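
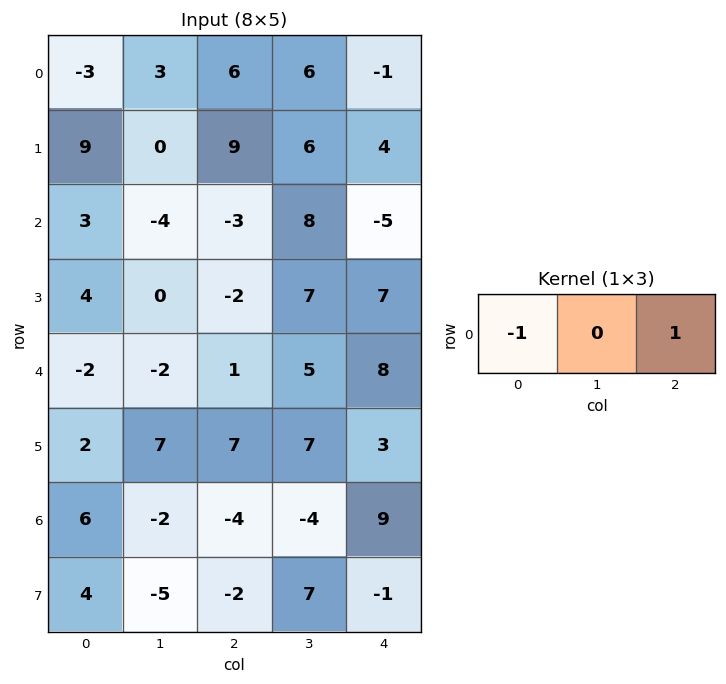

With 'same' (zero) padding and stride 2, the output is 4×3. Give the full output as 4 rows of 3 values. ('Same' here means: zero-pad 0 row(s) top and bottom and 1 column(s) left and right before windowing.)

3 3 -6
-4 12 -8
-2 7 -5
-2 -2 4

Output[0,0]: The receptive field on the zero-padded input at this output position is [0 -3 3]. Elementwise product with the kernel and sum: 0·-1 + 3·1.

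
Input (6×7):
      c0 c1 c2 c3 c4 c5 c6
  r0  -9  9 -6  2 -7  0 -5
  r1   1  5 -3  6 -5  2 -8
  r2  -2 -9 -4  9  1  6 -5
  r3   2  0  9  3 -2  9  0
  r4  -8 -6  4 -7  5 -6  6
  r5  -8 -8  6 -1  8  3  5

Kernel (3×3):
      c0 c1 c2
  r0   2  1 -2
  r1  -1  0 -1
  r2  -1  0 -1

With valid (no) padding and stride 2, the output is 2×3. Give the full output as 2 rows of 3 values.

Output[0,0]: The receptive field on the input at this output position is [-9 9 -6 / 1 5 -3 / -2 -9 -4]. Elementwise product with the kernel and sum: -9·2 + 9·1 + -6·-2 + 1·-1 + -3·-1 + -2·-1 + -4·-1.
Output[0,1]: The receptive field on the input at this output position is [-6 2 -7 / -3 6 -5 / -4 9 1]. Elementwise product with the kernel and sum: -6·2 + 2·1 + -7·-2 + -3·-1 + -5·-1 + -4·-1 + 1·-1.

11 15 13
-12 -17 9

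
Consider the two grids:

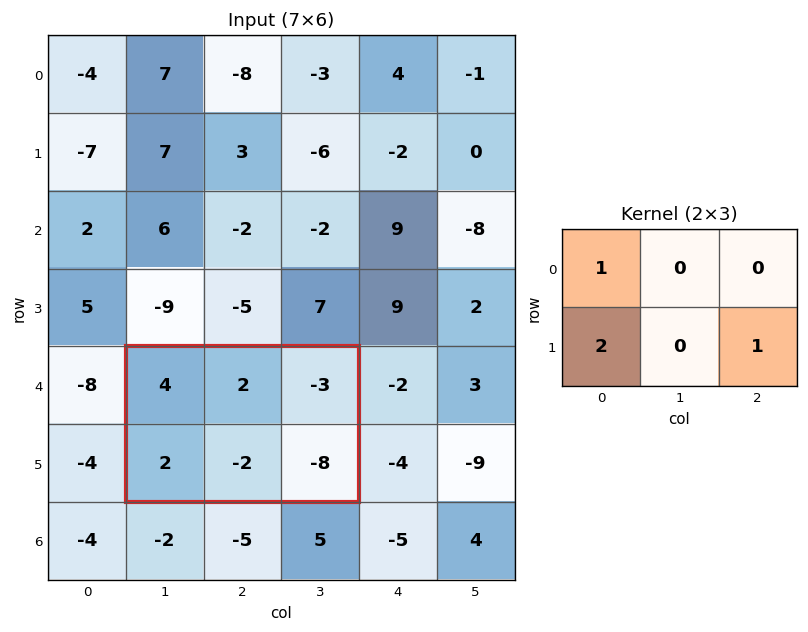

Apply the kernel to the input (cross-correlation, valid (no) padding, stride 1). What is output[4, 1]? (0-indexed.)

0

The receptive field on the input at this output position is [4 2 -3 / 2 -2 -8]. Elementwise product with the kernel and sum: 4·1 + 2·2 + -8·1.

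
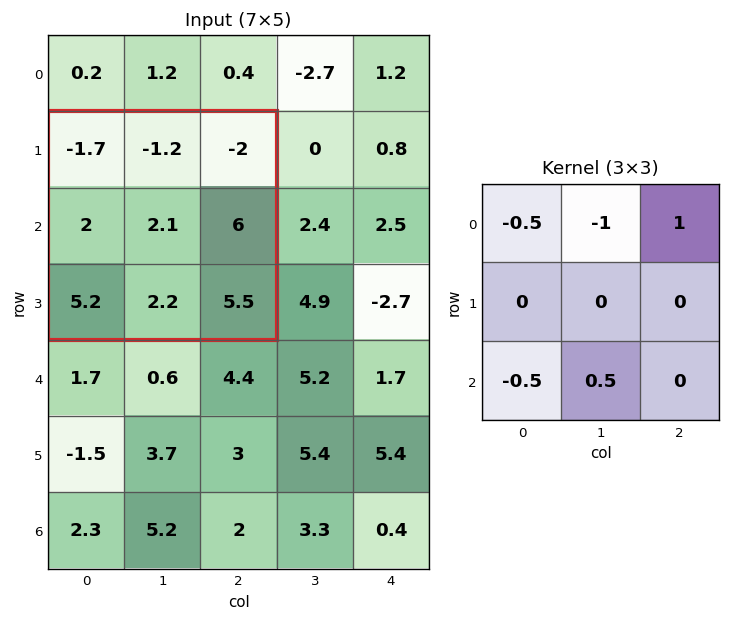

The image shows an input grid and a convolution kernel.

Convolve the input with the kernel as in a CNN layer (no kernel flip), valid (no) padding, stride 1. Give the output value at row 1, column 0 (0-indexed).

The receptive field on the input at this output position is [-1.7 -1.2 -2 / 2 2.1 6 / 5.2 2.2 5.5]. Elementwise product with the kernel and sum: -1.7·-0.5 + -1.2·-1 + -2·1 + 5.2·-0.5 + 2.2·0.5.

-1.45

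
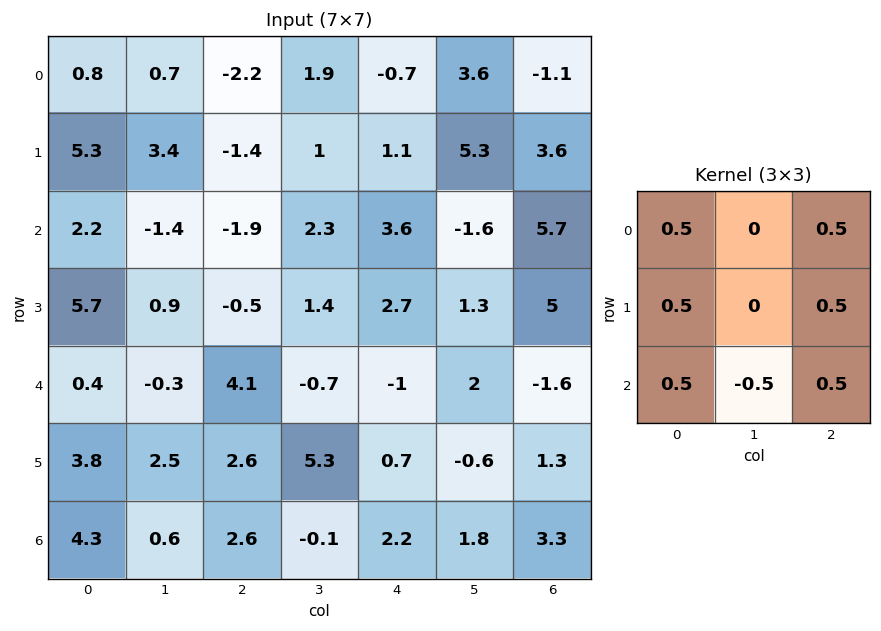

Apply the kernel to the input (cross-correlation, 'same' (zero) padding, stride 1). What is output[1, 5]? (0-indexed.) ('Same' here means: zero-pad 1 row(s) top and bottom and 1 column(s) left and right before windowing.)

The receptive field on the zero-padded input at this output position is [-0.7 3.6 -1.1 / 1.1 5.3 3.6 / 3.6 -1.6 5.7]. Elementwise product with the kernel and sum: -0.7·0.5 + -1.1·0.5 + 1.1·0.5 + 3.6·0.5 + 3.6·0.5 + -1.6·-0.5 + 5.7·0.5.

6.9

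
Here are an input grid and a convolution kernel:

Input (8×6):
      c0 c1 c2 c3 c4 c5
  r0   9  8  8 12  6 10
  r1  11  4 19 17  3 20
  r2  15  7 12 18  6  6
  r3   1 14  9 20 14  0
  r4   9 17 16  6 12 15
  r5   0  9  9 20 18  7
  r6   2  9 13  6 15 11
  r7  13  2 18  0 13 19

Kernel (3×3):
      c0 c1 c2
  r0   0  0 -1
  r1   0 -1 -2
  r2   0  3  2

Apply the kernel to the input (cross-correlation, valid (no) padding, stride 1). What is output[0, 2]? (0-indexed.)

The receptive field on the input at this output position is [8 12 6 / 19 17 3 / 12 18 6]. Elementwise product with the kernel and sum: 6·-1 + 17·-1 + 3·-2 + 18·3 + 6·2.

37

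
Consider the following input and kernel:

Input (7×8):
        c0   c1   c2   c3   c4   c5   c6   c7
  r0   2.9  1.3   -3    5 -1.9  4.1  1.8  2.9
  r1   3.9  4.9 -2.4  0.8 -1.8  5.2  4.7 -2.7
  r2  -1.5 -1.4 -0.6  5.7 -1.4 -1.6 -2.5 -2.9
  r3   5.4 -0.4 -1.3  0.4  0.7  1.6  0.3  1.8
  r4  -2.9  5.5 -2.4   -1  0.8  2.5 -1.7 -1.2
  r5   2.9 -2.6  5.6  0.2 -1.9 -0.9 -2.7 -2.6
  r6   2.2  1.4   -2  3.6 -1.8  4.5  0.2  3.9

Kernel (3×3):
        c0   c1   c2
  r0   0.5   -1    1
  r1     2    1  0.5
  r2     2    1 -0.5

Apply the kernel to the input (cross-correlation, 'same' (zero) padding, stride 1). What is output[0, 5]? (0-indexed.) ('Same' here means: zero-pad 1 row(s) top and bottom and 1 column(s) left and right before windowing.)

0.45

The receptive field on the zero-padded input at this output position is [0 0 0 / -1.9 4.1 1.8 / -1.8 5.2 4.7]. Elementwise product with the kernel and sum: 0·0.5 + 0·-1 + 0·1 + -1.9·2 + 4.1·1 + 1.8·0.5 + -1.8·2 + 5.2·1 + 4.7·-0.5.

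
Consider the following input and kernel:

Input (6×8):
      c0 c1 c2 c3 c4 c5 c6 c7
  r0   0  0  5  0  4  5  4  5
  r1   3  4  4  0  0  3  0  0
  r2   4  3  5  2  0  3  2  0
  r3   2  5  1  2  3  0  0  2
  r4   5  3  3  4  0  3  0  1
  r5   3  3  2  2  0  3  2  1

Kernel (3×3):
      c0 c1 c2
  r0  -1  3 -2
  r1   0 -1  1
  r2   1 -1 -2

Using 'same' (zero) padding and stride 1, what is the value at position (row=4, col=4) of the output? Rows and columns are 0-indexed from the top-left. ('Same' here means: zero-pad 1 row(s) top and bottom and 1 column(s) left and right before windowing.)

6

The receptive field on the zero-padded input at this output position is [2 3 0 / 4 0 3 / 2 0 3]. Elementwise product with the kernel and sum: 2·-1 + 3·3 + 0·-2 + 0·-1 + 3·1 + 2·1 + 0·-1 + 3·-2.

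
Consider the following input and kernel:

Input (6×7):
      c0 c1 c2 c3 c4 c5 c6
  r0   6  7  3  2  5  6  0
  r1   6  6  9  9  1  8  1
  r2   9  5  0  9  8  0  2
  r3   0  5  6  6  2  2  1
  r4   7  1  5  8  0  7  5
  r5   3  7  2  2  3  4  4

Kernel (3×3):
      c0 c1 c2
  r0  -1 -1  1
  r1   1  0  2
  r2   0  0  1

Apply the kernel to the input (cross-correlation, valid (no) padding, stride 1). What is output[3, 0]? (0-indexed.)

20

The receptive field on the input at this output position is [0 5 6 / 7 1 5 / 3 7 2]. Elementwise product with the kernel and sum: 0·-1 + 5·-1 + 6·1 + 7·1 + 5·2 + 2·1.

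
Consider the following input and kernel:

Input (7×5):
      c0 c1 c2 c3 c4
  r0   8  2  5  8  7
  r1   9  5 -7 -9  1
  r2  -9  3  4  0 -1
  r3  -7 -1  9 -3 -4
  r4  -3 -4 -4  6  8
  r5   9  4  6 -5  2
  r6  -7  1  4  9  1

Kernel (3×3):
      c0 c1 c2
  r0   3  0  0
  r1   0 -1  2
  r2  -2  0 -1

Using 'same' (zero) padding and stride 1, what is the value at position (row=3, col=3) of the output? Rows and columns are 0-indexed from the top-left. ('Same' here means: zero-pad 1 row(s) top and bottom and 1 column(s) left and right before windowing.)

The receptive field on the zero-padded input at this output position is [4 0 -1 / 9 -3 -4 / -4 6 8]. Elementwise product with the kernel and sum: 4·3 + -3·-1 + -4·2 + -4·-2 + 8·-1.

7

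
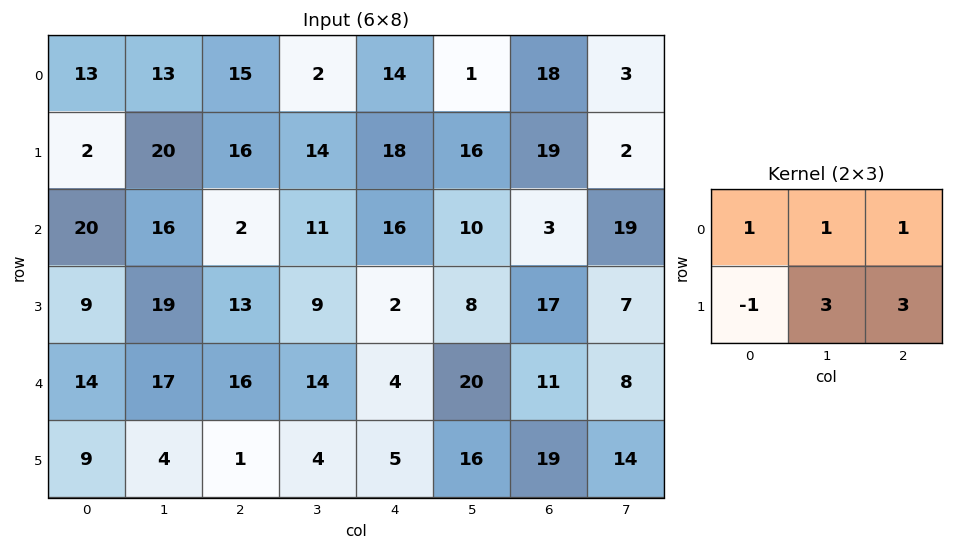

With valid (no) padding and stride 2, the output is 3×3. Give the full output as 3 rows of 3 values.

147 111 120
125 49 102
53 60 135

Output[0,0]: The receptive field on the input at this output position is [13 13 15 / 2 20 16]. Elementwise product with the kernel and sum: 13·1 + 13·1 + 15·1 + 2·-1 + 20·3 + 16·3.
Output[0,1]: The receptive field on the input at this output position is [15 2 14 / 16 14 18]. Elementwise product with the kernel and sum: 15·1 + 2·1 + 14·1 + 16·-1 + 14·3 + 18·3.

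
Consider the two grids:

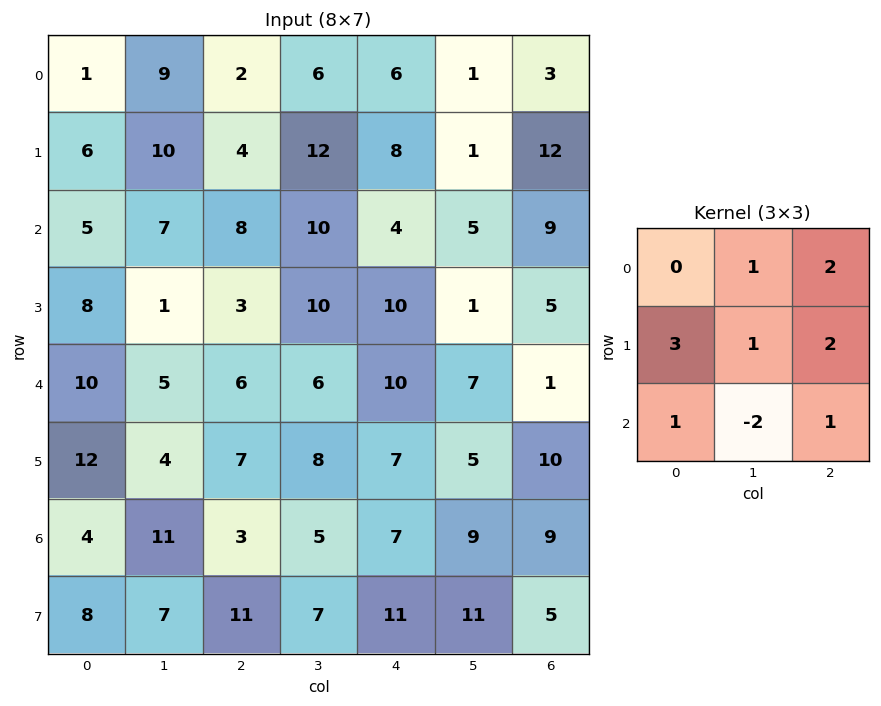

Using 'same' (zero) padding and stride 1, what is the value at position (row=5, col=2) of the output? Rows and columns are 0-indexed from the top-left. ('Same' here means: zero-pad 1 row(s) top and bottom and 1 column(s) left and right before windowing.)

63

The receptive field on the zero-padded input at this output position is [5 6 6 / 4 7 8 / 11 3 5]. Elementwise product with the kernel and sum: 6·1 + 6·2 + 4·3 + 7·1 + 8·2 + 11·1 + 3·-2 + 5·1.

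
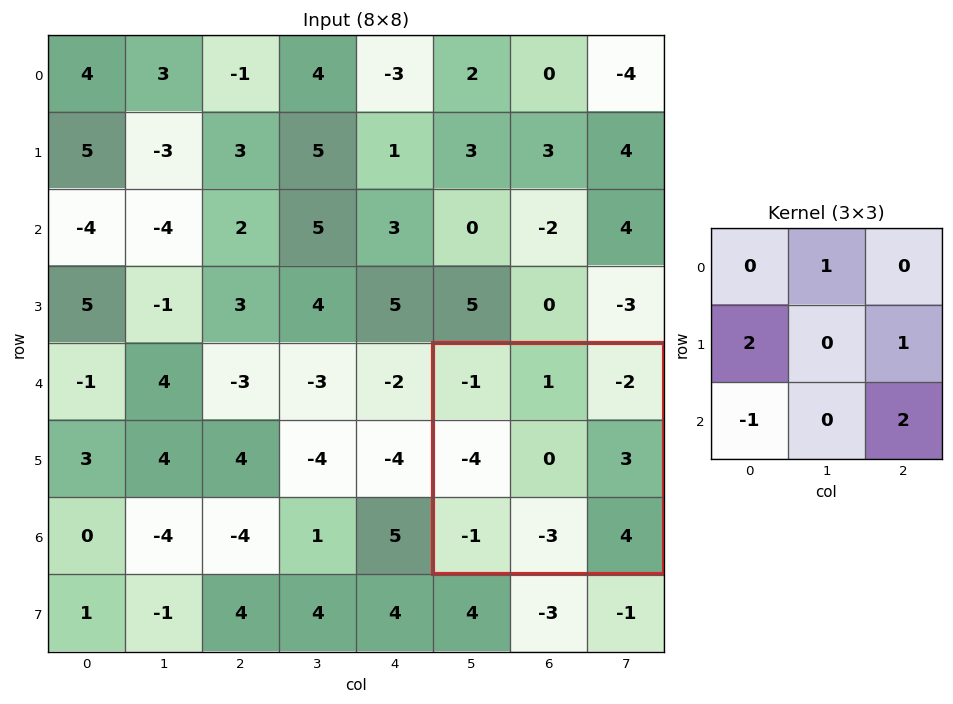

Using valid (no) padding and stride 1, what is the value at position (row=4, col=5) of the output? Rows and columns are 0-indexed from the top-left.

The receptive field on the input at this output position is [-1 1 -2 / -4 0 3 / -1 -3 4]. Elementwise product with the kernel and sum: 1·1 + -4·2 + 3·1 + -1·-1 + 4·2.

5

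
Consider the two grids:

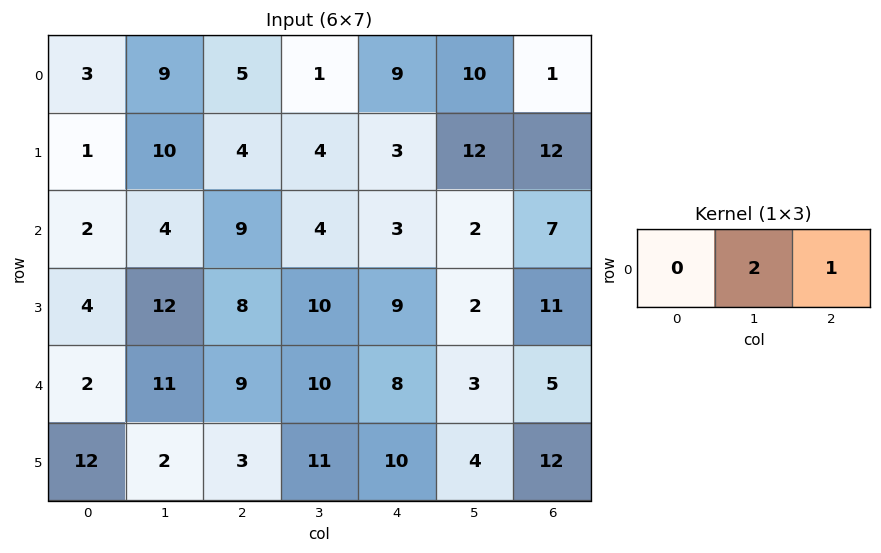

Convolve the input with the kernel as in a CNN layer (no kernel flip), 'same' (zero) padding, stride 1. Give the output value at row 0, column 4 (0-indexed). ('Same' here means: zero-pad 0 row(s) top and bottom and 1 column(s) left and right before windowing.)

28

The receptive field on the zero-padded input at this output position is [1 9 10]. Elementwise product with the kernel and sum: 9·2 + 10·1.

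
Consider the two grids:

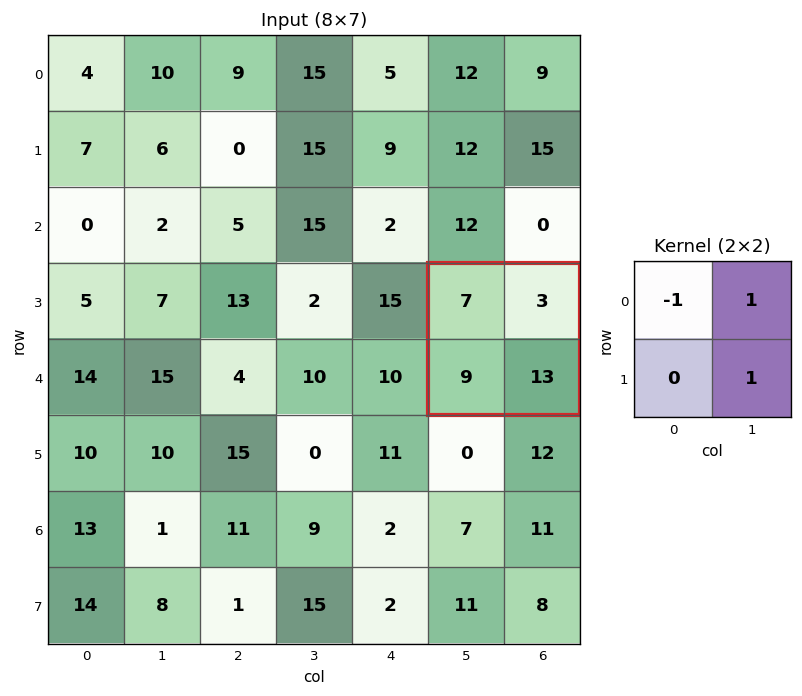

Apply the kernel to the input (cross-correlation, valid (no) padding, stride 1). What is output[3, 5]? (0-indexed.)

9

The receptive field on the input at this output position is [7 3 / 9 13]. Elementwise product with the kernel and sum: 7·-1 + 3·1 + 13·1.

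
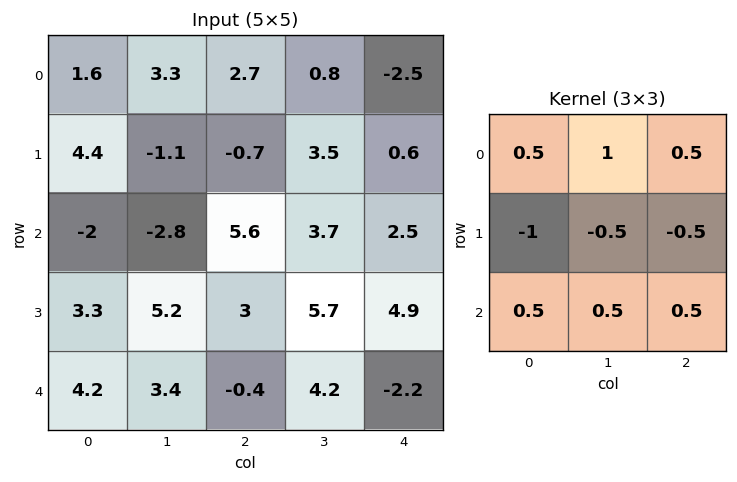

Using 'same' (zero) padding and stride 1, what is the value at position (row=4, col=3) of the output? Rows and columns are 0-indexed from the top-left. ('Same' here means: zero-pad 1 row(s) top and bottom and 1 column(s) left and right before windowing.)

9.05

The receptive field on the zero-padded input at this output position is [3 5.7 4.9 / -0.4 4.2 -2.2 / 0 0 0]. Elementwise product with the kernel and sum: 3·0.5 + 5.7·1 + 4.9·0.5 + -0.4·-1 + 4.2·-0.5 + -2.2·-0.5 + 0·0.5 + 0·0.5 + 0·0.5.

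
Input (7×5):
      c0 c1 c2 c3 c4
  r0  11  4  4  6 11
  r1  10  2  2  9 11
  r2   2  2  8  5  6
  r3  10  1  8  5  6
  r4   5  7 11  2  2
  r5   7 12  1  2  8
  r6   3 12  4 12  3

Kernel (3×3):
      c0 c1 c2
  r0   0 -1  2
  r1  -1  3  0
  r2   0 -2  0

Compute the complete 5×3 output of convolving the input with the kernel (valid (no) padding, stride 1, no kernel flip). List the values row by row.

Output[0,0]: The receptive field on the input at this output position is [11 4 4 / 10 2 2 / 2 2 8]. Elementwise product with the kernel and sum: 4·-1 + 4·2 + 10·-1 + 2·3 + 2·-2.

-4 -4 31
4 22 10
-7 3 10
7 26 -2
20 -24 -17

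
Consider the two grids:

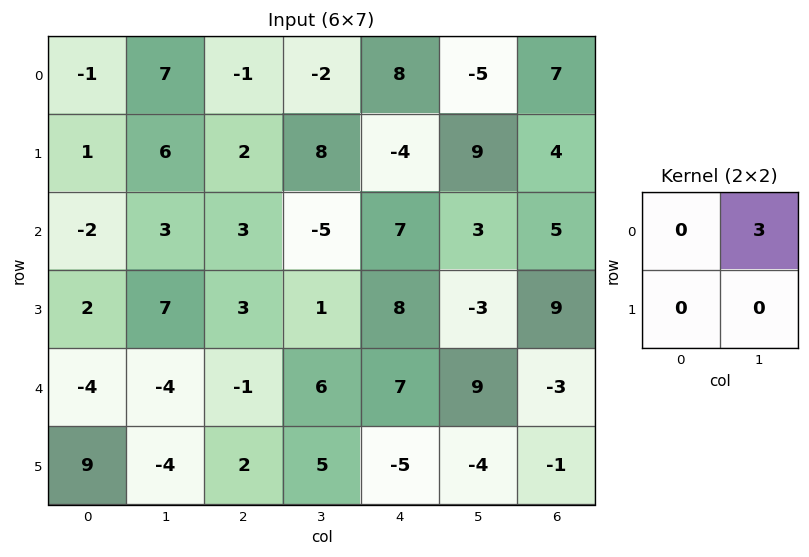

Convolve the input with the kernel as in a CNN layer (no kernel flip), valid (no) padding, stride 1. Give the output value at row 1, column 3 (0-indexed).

The receptive field on the input at this output position is [8 -4 / -5 7]. Elementwise product with the kernel and sum: -4·3.

-12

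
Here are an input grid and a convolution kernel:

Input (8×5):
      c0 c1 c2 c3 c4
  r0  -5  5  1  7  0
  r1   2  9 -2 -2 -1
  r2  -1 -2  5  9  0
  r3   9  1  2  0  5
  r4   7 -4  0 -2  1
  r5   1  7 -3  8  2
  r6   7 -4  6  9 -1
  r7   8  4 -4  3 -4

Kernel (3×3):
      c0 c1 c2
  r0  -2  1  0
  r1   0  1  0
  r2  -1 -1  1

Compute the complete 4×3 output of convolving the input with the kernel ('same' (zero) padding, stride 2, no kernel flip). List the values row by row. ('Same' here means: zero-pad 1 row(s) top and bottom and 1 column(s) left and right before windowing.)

Output[0,0]: The receptive field on the zero-padded input at this output position is [0 0 0 / 0 -5 5 / 0 2 9]. Elementwise product with the kernel and sum: 0·-2 + 0·1 + -5·1 + 0·-1 + 2·-1 + 9·1.

2 -8 3
-7 -18 -2
22 4 -4
4 -8 -14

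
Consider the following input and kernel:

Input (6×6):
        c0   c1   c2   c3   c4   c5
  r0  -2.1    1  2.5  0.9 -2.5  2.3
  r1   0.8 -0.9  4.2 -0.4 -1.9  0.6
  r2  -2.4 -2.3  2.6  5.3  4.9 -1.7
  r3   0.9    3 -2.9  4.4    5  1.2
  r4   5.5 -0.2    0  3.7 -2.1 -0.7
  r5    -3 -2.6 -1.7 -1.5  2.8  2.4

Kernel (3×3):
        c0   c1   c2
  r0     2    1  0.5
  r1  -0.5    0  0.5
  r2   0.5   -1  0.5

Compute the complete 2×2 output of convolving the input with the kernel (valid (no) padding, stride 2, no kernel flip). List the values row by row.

2.15 0.05
-4.75 12.15

Output[0,0]: The receptive field on the input at this output position is [-2.1 1 2.5 / 0.8 -0.9 4.2 / -2.4 -2.3 2.6]. Elementwise product with the kernel and sum: -2.1·2 + 1·1 + 2.5·0.5 + 0.8·-0.5 + 4.2·0.5 + -2.4·0.5 + -2.3·-1 + 2.6·0.5.
Output[0,1]: The receptive field on the input at this output position is [2.5 0.9 -2.5 / 4.2 -0.4 -1.9 / 2.6 5.3 4.9]. Elementwise product with the kernel and sum: 2.5·2 + 0.9·1 + -2.5·0.5 + 4.2·-0.5 + -1.9·0.5 + 2.6·0.5 + 5.3·-1 + 4.9·0.5.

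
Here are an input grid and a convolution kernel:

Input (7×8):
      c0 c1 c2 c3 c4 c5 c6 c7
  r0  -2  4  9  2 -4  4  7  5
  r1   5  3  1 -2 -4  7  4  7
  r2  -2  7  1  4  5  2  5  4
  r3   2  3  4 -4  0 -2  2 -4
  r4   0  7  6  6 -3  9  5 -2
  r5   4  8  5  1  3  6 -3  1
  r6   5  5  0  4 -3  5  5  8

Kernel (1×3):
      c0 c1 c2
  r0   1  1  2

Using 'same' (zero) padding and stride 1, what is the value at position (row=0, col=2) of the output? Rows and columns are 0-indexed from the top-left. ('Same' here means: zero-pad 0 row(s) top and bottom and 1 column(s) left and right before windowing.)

17

The receptive field on the zero-padded input at this output position is [4 9 2]. Elementwise product with the kernel and sum: 4·1 + 9·1 + 2·2.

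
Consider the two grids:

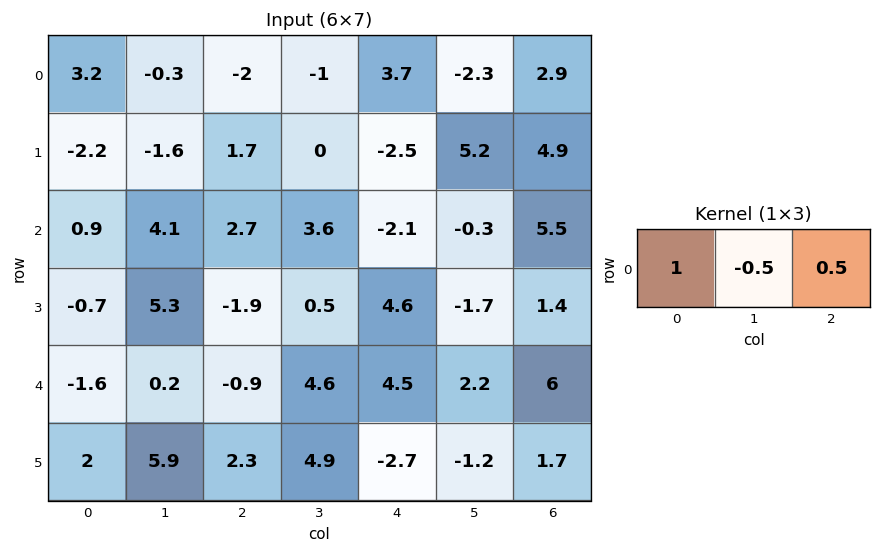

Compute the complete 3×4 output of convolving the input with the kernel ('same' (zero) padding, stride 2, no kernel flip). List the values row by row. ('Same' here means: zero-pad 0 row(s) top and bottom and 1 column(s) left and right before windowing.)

-1.75 0.2 -4 -3.75
1.6 4.55 4.5 -3.05
0.9 2.95 3.45 -0.8

Output[0,0]: The receptive field on the zero-padded input at this output position is [0 3.2 -0.3]. Elementwise product with the kernel and sum: 0·1 + 3.2·-0.5 + -0.3·0.5.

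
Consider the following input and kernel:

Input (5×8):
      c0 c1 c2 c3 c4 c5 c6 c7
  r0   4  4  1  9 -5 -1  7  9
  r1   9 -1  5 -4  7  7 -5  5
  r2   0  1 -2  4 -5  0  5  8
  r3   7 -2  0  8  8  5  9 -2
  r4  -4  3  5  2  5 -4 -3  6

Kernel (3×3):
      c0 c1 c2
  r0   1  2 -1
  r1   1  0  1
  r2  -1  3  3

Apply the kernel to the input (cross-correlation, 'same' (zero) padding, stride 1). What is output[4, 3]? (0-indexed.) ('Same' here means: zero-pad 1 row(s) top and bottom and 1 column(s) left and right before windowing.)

18

The receptive field on the zero-padded input at this output position is [0 8 8 / 5 2 5 / 0 0 0]. Elementwise product with the kernel and sum: 0·1 + 8·2 + 8·-1 + 5·1 + 5·1 + 0·-1 + 0·3 + 0·3.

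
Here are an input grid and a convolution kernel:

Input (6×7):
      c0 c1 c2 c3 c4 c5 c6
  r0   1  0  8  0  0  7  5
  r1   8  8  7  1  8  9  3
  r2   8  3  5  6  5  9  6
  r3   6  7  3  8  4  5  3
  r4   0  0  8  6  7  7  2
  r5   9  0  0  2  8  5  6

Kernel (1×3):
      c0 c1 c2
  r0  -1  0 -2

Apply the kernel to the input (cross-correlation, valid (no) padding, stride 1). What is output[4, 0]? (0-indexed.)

The receptive field on the input at this output position is [0 0 8]. Elementwise product with the kernel and sum: 0·-1 + 8·-2.

-16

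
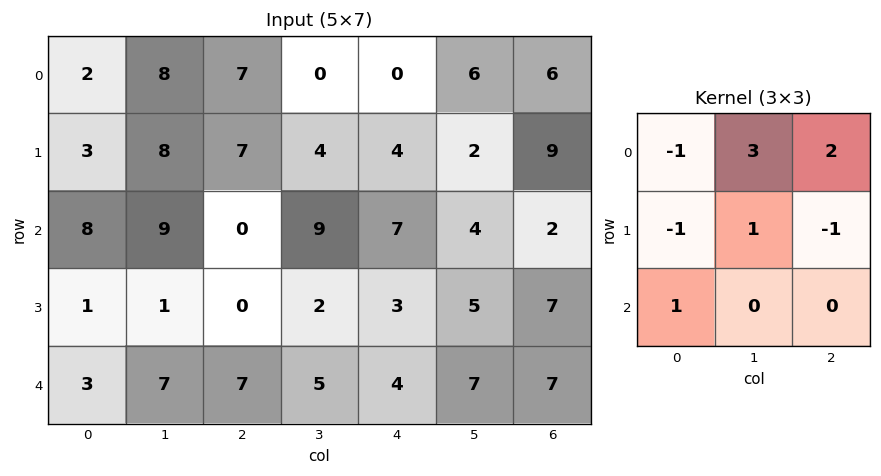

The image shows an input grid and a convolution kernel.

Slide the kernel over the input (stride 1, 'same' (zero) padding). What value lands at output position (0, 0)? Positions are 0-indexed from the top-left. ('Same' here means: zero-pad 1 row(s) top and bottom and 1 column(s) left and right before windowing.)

-6

The receptive field on the zero-padded input at this output position is [0 0 0 / 0 2 8 / 0 3 8]. Elementwise product with the kernel and sum: 0·-1 + 0·3 + 0·2 + 0·-1 + 2·1 + 8·-1 + 0·1.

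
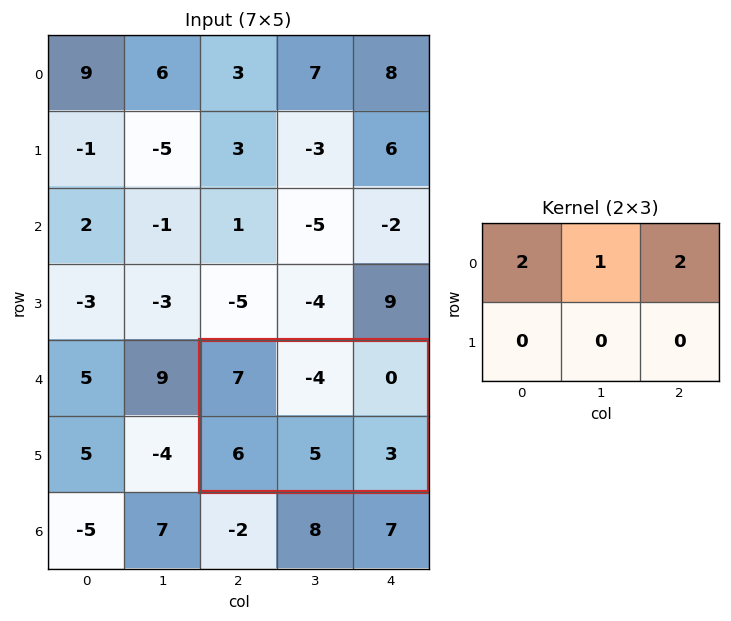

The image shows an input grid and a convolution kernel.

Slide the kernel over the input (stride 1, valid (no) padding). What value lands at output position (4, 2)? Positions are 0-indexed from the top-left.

10

The receptive field on the input at this output position is [7 -4 0 / 6 5 3]. Elementwise product with the kernel and sum: 7·2 + -4·1 + 0·2.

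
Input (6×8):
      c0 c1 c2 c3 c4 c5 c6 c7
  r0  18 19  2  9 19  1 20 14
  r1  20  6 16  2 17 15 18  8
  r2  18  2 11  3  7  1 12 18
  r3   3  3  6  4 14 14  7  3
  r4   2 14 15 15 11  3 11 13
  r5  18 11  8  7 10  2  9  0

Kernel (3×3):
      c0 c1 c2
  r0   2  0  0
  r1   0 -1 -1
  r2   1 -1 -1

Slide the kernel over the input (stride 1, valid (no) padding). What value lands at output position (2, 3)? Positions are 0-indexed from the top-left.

The receptive field on the input at this output position is [3 7 1 / 4 14 14 / 15 11 3]. Elementwise product with the kernel and sum: 3·2 + 14·-1 + 14·-1 + 15·1 + 11·-1 + 3·-1.

-21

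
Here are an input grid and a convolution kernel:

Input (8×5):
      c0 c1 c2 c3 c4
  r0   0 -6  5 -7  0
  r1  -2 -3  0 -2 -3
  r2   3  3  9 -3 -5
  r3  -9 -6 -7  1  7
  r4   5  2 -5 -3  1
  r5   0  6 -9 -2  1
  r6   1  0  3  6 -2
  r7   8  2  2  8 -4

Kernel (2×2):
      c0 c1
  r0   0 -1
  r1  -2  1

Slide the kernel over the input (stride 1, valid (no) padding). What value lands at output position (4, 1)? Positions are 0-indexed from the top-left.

-16

The receptive field on the input at this output position is [2 -5 / 6 -9]. Elementwise product with the kernel and sum: -5·-1 + 6·-2 + -9·1.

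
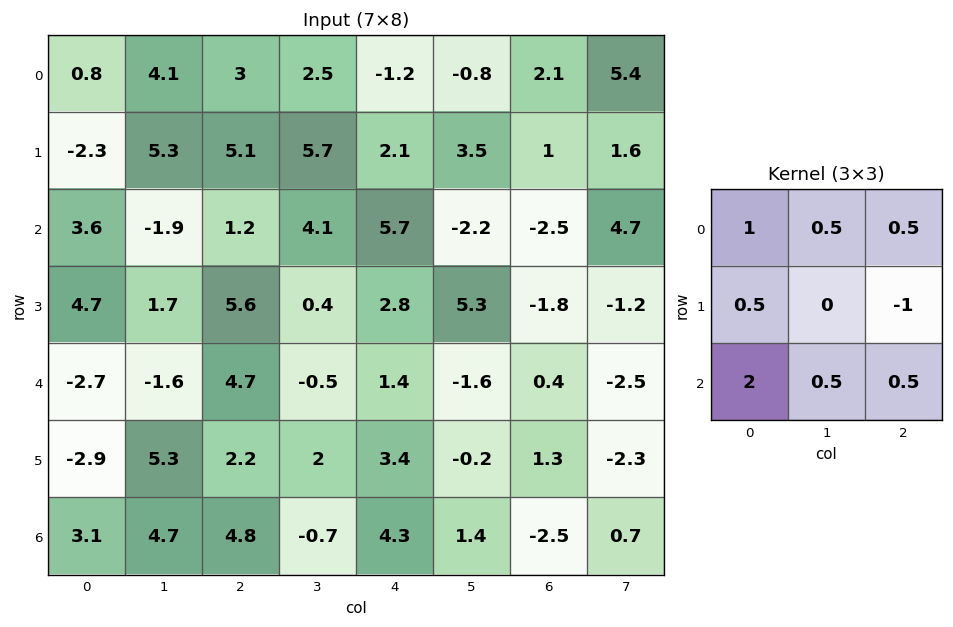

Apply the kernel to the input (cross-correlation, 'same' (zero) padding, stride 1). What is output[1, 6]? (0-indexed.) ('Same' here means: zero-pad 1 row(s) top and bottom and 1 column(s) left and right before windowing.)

-0.2

The receptive field on the zero-padded input at this output position is [-0.8 2.1 5.4 / 3.5 1 1.6 / -2.2 -2.5 4.7]. Elementwise product with the kernel and sum: -0.8·1 + 2.1·0.5 + 5.4·0.5 + 3.5·0.5 + 1.6·-1 + -2.2·2 + -2.5·0.5 + 4.7·0.5.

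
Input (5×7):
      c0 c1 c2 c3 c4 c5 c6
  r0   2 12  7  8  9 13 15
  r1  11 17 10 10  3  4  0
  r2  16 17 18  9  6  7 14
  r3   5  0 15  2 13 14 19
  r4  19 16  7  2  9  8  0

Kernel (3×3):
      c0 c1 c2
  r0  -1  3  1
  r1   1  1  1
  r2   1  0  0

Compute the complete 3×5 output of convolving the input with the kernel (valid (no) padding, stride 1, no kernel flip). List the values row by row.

Output[0,0]: The receptive field on the input at this output position is [2 12 7 / 11 17 10 / 16 17 18]. Elementwise product with the kernel and sum: 2·-1 + 12·3 + 7·1 + 11·1 + 17·1 + 10·1 + 16·1.

95 71 67 58 58
106 67 71 27 49
92 79 52 47 84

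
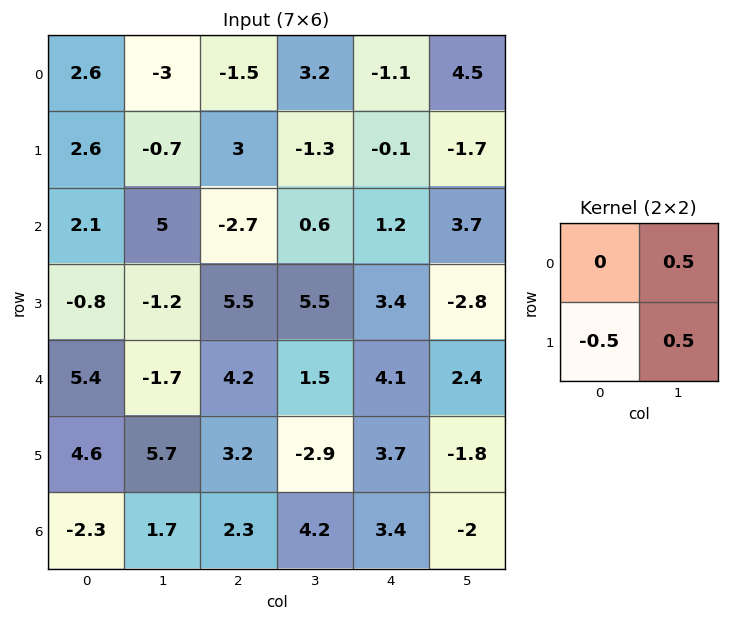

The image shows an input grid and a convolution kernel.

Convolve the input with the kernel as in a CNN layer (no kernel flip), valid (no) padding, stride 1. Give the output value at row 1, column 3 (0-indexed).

0.25

The receptive field on the input at this output position is [-1.3 -0.1 / 0.6 1.2]. Elementwise product with the kernel and sum: -0.1·0.5 + 0.6·-0.5 + 1.2·0.5.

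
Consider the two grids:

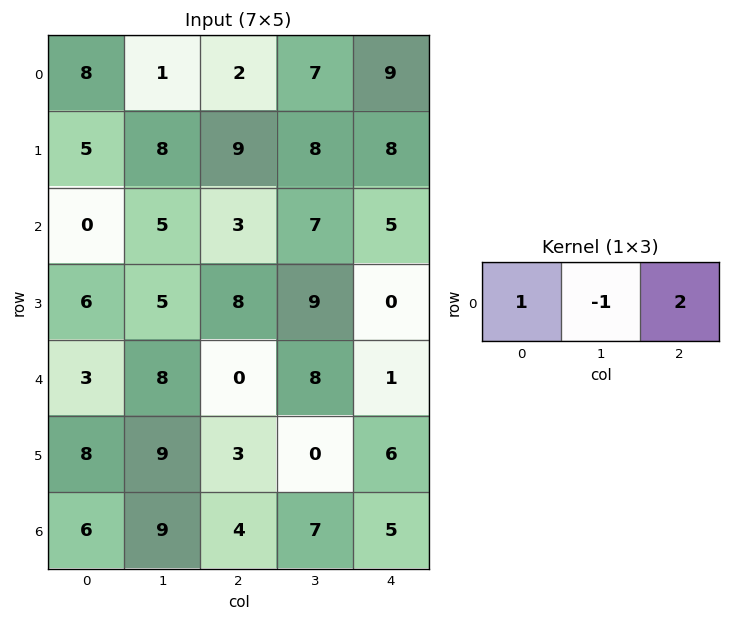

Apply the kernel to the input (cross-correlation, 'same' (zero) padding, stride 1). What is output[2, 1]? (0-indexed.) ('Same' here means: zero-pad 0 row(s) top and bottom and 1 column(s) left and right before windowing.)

The receptive field on the zero-padded input at this output position is [0 5 3]. Elementwise product with the kernel and sum: 0·1 + 5·-1 + 3·2.

1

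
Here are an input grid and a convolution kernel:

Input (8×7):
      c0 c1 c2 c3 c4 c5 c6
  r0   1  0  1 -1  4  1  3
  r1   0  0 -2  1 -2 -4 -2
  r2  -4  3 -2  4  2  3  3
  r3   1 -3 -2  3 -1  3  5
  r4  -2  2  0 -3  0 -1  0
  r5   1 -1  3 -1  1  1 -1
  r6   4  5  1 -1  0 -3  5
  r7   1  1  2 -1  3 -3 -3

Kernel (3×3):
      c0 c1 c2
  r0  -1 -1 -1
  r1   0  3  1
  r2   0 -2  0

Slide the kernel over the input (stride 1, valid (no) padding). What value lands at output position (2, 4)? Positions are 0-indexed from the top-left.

8

The receptive field on the input at this output position is [2 3 3 / -1 3 5 / 0 -1 0]. Elementwise product with the kernel and sum: 2·-1 + 3·-1 + 3·-1 + 3·3 + 5·1 + -1·-2.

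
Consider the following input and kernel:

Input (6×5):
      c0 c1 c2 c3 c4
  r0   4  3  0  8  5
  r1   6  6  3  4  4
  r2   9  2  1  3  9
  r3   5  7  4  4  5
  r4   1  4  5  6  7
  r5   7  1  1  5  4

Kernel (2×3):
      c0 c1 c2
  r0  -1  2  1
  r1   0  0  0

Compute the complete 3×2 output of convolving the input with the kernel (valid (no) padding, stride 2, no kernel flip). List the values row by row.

2 21
-4 14
12 14

Output[0,0]: The receptive field on the input at this output position is [4 3 0 / 6 6 3]. Elementwise product with the kernel and sum: 4·-1 + 3·2 + 0·1.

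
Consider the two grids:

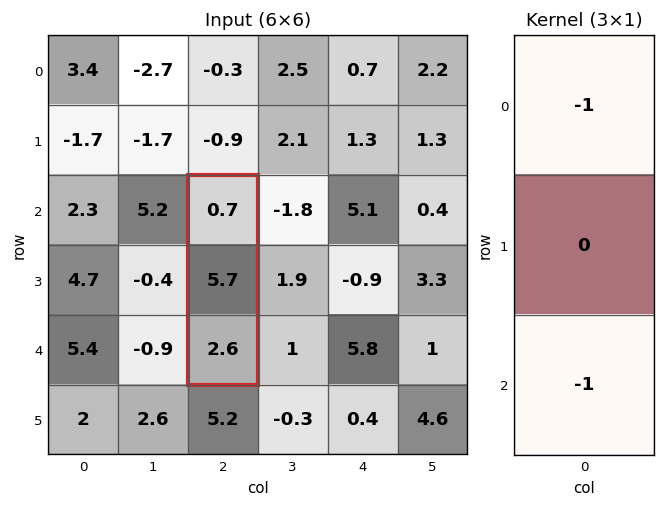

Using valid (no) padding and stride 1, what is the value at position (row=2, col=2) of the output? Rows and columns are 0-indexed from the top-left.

The receptive field on the input at this output position is [0.7 / 5.7 / 2.6]. Elementwise product with the kernel and sum: 0.7·-1 + 2.6·-1.

-3.3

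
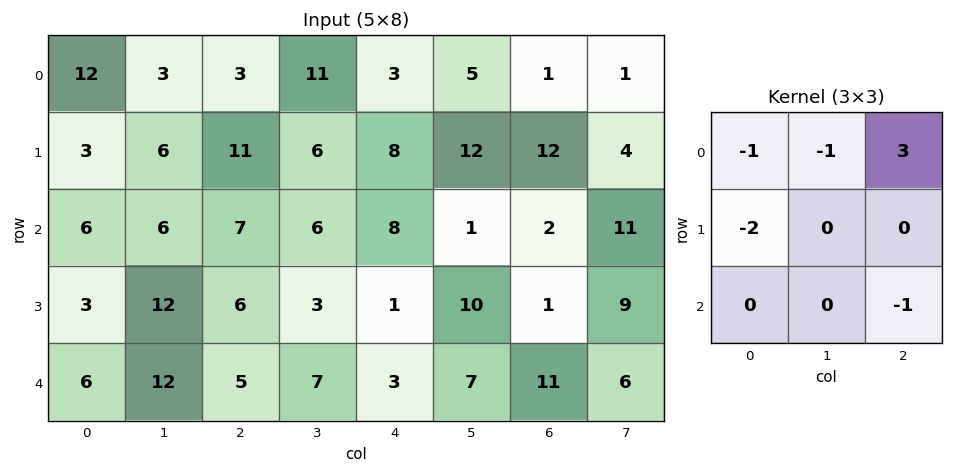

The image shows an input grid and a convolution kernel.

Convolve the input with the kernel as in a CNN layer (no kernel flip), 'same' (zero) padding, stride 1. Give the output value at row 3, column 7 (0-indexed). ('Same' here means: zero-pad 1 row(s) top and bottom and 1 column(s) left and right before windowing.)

-15

The receptive field on the zero-padded input at this output position is [2 11 0 / 1 9 0 / 11 6 0]. Elementwise product with the kernel and sum: 2·-1 + 11·-1 + 0·3 + 1·-2 + 0·-1.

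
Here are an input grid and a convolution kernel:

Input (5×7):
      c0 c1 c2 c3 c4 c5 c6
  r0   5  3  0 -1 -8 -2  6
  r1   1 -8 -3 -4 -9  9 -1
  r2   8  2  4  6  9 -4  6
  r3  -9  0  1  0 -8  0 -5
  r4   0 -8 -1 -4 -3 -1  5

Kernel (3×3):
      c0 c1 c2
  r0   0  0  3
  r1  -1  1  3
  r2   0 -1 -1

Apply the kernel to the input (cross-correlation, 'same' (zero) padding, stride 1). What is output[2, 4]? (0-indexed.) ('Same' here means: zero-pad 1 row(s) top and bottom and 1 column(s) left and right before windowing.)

26

The receptive field on the zero-padded input at this output position is [-4 -9 9 / 6 9 -4 / 0 -8 0]. Elementwise product with the kernel and sum: 9·3 + 6·-1 + 9·1 + -4·3 + -8·-1 + 0·-1.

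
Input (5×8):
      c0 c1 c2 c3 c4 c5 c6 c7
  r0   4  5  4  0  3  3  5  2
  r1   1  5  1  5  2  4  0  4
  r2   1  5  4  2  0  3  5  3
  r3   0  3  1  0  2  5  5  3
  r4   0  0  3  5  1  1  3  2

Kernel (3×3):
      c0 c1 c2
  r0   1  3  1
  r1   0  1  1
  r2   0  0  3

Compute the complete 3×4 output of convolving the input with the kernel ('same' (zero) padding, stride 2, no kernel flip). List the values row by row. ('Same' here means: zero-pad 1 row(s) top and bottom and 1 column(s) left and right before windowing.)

Output[0,0]: The receptive field on the zero-padded input at this output position is [0 0 0 / 0 4 5 / 0 1 5]. Elementwise product with the kernel and sum: 0·1 + 0·3 + 0·1 + 4·1 + 5·1 + 5·3.

24 19 18 19
23 19 33 25
3 14 13 28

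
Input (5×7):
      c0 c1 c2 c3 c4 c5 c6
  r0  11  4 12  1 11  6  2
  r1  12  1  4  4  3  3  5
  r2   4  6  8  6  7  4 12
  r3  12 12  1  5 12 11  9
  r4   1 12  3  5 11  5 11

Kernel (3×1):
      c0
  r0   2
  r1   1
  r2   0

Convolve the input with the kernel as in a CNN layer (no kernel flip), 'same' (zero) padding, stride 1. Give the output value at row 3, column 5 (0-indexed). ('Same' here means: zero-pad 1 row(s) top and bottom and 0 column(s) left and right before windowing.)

The receptive field on the zero-padded input at this output position is [4 / 11 / 5]. Elementwise product with the kernel and sum: 4·2 + 11·1.

19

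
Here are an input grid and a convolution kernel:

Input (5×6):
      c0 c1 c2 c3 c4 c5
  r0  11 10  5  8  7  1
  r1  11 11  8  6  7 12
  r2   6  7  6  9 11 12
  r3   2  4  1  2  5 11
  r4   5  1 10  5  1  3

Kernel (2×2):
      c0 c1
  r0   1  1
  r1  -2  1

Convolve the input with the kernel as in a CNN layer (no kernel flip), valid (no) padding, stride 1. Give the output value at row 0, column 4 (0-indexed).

The receptive field on the input at this output position is [7 1 / 7 12]. Elementwise product with the kernel and sum: 7·1 + 1·1 + 7·-2 + 12·1.

6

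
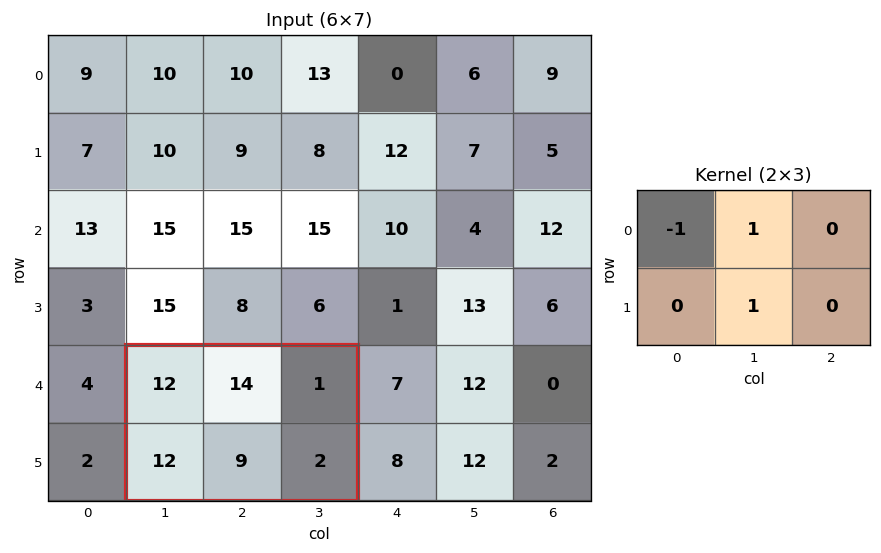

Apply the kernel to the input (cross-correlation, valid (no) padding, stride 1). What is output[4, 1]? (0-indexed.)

The receptive field on the input at this output position is [12 14 1 / 12 9 2]. Elementwise product with the kernel and sum: 12·-1 + 14·1 + 9·1.

11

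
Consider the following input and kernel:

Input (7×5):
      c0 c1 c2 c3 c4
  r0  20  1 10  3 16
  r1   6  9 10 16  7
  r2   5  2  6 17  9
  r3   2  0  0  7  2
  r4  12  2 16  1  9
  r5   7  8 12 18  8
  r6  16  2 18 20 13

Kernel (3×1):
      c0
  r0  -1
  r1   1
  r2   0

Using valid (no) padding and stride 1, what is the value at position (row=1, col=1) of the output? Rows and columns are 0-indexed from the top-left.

-7

The receptive field on the input at this output position is [9 / 2 / 0]. Elementwise product with the kernel and sum: 9·-1 + 2·1.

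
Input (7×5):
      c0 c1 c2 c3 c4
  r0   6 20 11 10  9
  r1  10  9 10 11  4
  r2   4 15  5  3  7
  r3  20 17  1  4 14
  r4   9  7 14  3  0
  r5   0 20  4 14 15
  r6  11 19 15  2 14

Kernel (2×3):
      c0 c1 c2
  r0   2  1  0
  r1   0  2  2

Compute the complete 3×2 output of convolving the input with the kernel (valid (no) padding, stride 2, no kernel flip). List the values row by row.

70 62
59 49
73 89

Output[0,0]: The receptive field on the input at this output position is [6 20 11 / 10 9 10]. Elementwise product with the kernel and sum: 6·2 + 20·1 + 9·2 + 10·2.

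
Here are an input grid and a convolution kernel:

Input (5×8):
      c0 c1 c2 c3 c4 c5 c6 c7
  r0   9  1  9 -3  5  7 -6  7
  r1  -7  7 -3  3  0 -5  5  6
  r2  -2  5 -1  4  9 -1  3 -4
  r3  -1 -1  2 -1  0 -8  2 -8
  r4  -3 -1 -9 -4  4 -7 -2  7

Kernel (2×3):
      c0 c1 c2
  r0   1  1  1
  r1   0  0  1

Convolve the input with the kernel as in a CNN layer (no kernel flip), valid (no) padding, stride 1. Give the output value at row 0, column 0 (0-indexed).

The receptive field on the input at this output position is [9 1 9 / -7 7 -3]. Elementwise product with the kernel and sum: 9·1 + 1·1 + 9·1 + -3·1.

16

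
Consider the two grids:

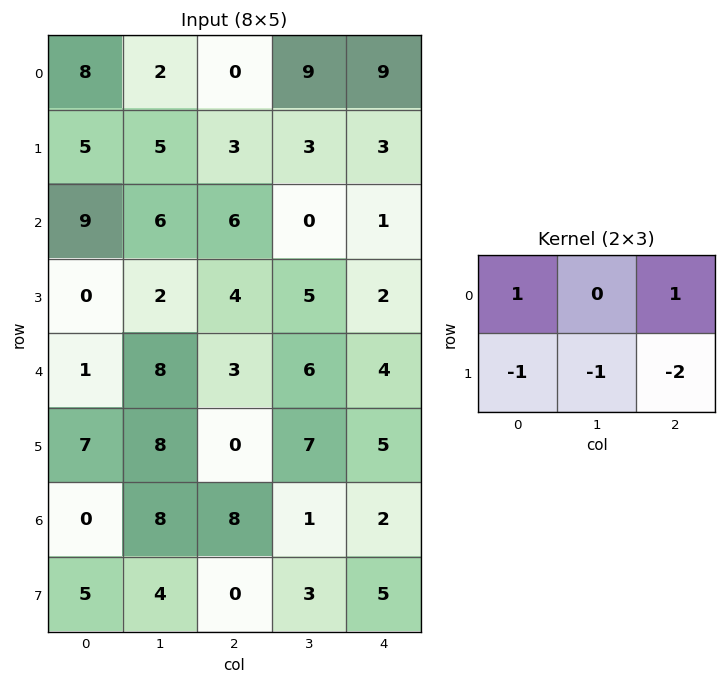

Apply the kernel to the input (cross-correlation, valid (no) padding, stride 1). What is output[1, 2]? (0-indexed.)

-2

The receptive field on the input at this output position is [3 3 3 / 6 0 1]. Elementwise product with the kernel and sum: 3·1 + 3·1 + 6·-1 + 0·-1 + 1·-2.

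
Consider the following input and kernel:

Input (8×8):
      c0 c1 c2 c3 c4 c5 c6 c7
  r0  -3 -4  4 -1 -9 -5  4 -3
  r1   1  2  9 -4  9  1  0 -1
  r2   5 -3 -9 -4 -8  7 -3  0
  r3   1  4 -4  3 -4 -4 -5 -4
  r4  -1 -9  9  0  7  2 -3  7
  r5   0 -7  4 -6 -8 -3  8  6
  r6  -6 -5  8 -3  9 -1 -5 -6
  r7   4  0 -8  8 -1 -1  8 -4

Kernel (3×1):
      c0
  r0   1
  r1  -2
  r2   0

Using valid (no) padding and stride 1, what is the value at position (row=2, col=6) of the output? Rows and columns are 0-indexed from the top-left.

The receptive field on the input at this output position is [-3 / -5 / -3]. Elementwise product with the kernel and sum: -3·1 + -5·-2.

7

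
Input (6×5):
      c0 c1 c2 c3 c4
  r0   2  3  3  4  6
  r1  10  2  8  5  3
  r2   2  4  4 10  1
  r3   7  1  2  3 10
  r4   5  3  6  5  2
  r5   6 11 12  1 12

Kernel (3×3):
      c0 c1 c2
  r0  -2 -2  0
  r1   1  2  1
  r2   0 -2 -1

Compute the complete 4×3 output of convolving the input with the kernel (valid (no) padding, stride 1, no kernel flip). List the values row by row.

0 -7 -14
-14 -5 -17
-13 -25 -22
-33 -11 -6

Output[0,0]: The receptive field on the input at this output position is [2 3 3 / 10 2 8 / 2 4 4]. Elementwise product with the kernel and sum: 2·-2 + 3·-2 + 10·1 + 2·2 + 8·1 + 4·-2 + 4·-1.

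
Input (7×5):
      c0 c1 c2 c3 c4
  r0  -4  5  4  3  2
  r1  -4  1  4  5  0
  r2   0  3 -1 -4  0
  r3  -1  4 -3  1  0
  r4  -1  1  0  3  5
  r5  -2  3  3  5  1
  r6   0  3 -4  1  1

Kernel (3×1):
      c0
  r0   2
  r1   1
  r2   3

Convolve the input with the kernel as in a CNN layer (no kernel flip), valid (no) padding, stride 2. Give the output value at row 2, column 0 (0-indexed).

-4

The receptive field on the input at this output position is [-1 / -2 / 0]. Elementwise product with the kernel and sum: -1·2 + -2·1 + 0·3.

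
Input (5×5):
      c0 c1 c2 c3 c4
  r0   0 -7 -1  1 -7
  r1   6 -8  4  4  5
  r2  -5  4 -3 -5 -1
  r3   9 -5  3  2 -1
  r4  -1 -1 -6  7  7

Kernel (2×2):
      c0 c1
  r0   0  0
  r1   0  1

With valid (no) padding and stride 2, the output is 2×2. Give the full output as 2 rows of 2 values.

Output[0,0]: The receptive field on the input at this output position is [0 -7 / 6 -8]. Elementwise product with the kernel and sum: -8·1.
Output[0,1]: The receptive field on the input at this output position is [-1 1 / 4 4]. Elementwise product with the kernel and sum: 4·1.

-8 4
-5 2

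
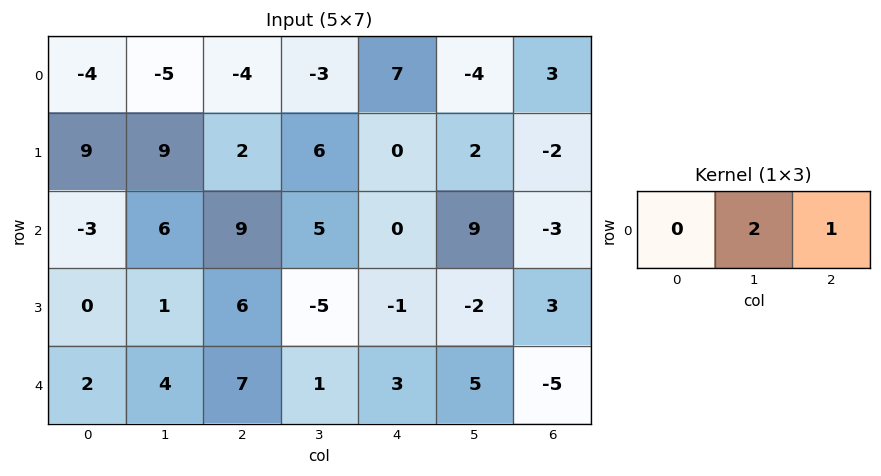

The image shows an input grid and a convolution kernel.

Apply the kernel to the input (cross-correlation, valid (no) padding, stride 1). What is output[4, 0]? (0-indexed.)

The receptive field on the input at this output position is [2 4 7]. Elementwise product with the kernel and sum: 4·2 + 7·1.

15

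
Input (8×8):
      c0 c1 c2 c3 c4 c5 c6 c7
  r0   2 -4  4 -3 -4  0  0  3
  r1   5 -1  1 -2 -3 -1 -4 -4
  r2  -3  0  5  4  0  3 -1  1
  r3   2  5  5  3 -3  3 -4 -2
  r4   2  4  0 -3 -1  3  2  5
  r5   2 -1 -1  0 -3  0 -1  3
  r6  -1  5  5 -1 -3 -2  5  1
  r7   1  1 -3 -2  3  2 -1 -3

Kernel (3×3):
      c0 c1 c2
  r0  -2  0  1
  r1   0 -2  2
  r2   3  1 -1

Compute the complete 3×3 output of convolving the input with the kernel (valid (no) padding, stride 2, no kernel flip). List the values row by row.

-10 5 6
21 -24 -17
-7 10 -14

Output[0,0]: The receptive field on the input at this output position is [2 -4 4 / 5 -1 1 / -3 0 5]. Elementwise product with the kernel and sum: 2·-2 + 4·1 + -1·-2 + 1·2 + -3·3 + 0·1 + 5·-1.
Output[0,1]: The receptive field on the input at this output position is [4 -3 -4 / 1 -2 -3 / 5 4 0]. Elementwise product with the kernel and sum: 4·-2 + -4·1 + -2·-2 + -3·2 + 5·3 + 4·1 + 0·-1.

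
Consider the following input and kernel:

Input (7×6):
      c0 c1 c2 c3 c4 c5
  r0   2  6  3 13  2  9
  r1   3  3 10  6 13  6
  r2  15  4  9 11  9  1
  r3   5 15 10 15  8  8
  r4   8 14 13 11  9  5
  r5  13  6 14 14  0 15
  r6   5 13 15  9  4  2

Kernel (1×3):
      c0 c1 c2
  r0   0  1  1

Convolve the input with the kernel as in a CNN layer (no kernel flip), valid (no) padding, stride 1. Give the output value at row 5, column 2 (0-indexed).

14

The receptive field on the input at this output position is [14 14 0]. Elementwise product with the kernel and sum: 14·1 + 0·1.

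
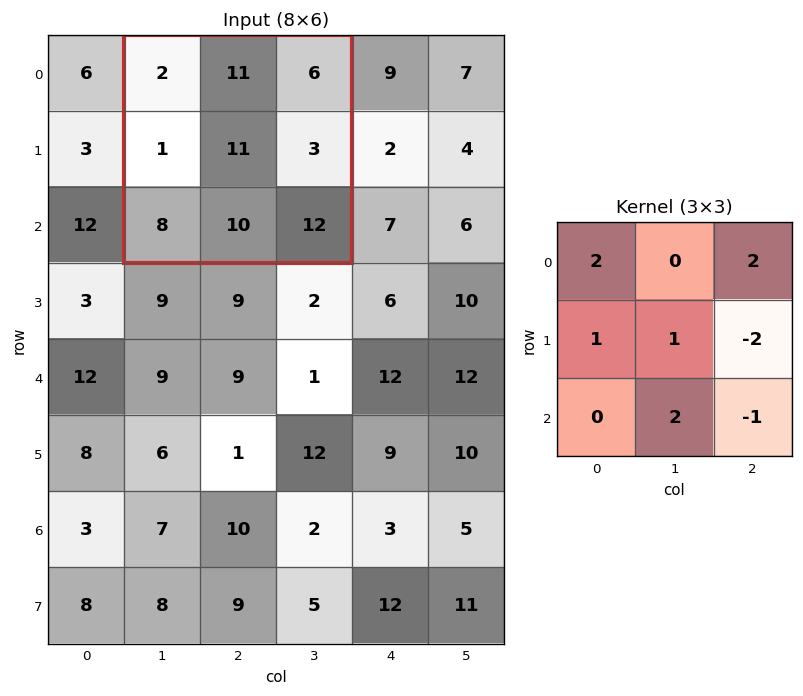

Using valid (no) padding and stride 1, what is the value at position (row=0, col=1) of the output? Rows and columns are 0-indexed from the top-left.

The receptive field on the input at this output position is [2 11 6 / 1 11 3 / 8 10 12]. Elementwise product with the kernel and sum: 2·2 + 6·2 + 1·1 + 11·1 + 3·-2 + 10·2 + 12·-1.

30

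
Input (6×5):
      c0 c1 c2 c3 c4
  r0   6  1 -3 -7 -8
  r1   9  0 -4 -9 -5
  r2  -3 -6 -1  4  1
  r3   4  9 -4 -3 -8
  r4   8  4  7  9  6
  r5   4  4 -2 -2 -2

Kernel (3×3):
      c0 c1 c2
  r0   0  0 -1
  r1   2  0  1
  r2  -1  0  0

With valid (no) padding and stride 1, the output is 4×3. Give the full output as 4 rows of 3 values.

20 4 -4
-7 -8 8
-3 7 -24
23 16 30

Output[0,0]: The receptive field on the input at this output position is [6 1 -3 / 9 0 -4 / -3 -6 -1]. Elementwise product with the kernel and sum: -3·-1 + 9·2 + -4·1 + -3·-1.
Output[0,1]: The receptive field on the input at this output position is [1 -3 -7 / 0 -4 -9 / -6 -1 4]. Elementwise product with the kernel and sum: -7·-1 + 0·2 + -9·1 + -6·-1.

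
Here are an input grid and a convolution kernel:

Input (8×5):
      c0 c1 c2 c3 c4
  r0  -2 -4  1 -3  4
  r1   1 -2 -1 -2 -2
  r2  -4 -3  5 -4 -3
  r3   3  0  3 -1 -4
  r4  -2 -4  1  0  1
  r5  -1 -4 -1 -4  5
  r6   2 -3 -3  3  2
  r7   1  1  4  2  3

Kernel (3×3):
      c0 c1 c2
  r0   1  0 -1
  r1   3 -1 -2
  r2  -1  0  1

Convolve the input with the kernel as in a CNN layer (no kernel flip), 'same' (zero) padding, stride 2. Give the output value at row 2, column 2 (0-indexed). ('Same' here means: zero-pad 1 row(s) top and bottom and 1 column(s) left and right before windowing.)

2

The receptive field on the zero-padded input at this output position is [-1 -4 0 / 0 1 0 / -4 5 0]. Elementwise product with the kernel and sum: -1·1 + 0·-1 + 0·3 + 1·-1 + 0·-2 + -4·-1 + 0·1.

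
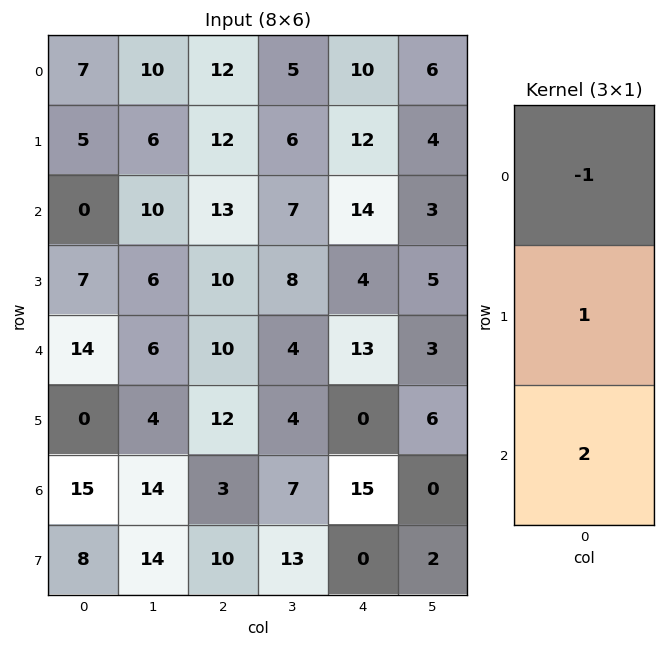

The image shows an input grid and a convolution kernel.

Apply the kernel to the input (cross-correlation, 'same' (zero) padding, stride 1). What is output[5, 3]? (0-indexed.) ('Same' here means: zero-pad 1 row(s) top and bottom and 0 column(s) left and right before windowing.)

14

The receptive field on the zero-padded input at this output position is [4 / 4 / 7]. Elementwise product with the kernel and sum: 4·-1 + 4·1 + 7·2.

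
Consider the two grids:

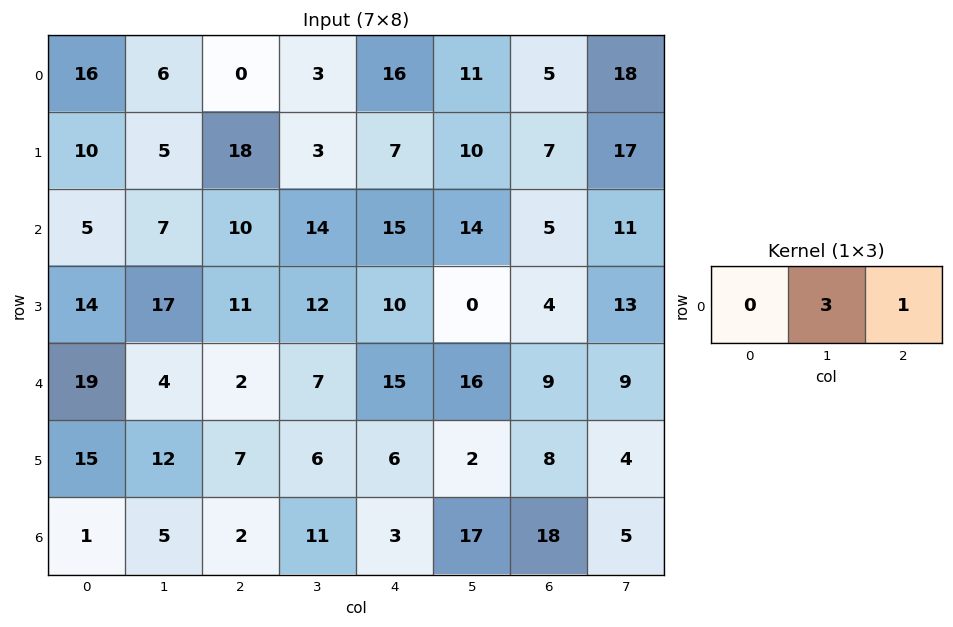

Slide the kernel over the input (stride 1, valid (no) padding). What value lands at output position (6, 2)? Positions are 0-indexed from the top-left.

36

The receptive field on the input at this output position is [2 11 3]. Elementwise product with the kernel and sum: 11·3 + 3·1.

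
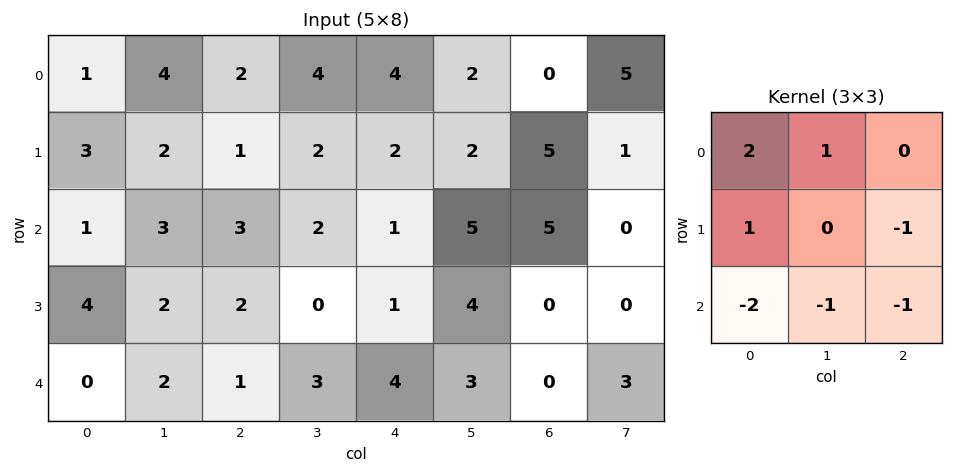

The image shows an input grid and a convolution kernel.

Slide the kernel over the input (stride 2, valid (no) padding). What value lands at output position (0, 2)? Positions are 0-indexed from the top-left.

The receptive field on the input at this output position is [4 2 0 / 2 2 5 / 1 5 5]. Elementwise product with the kernel and sum: 4·2 + 2·1 + 2·1 + 5·-1 + 1·-2 + 5·-1 + 5·-1.

-5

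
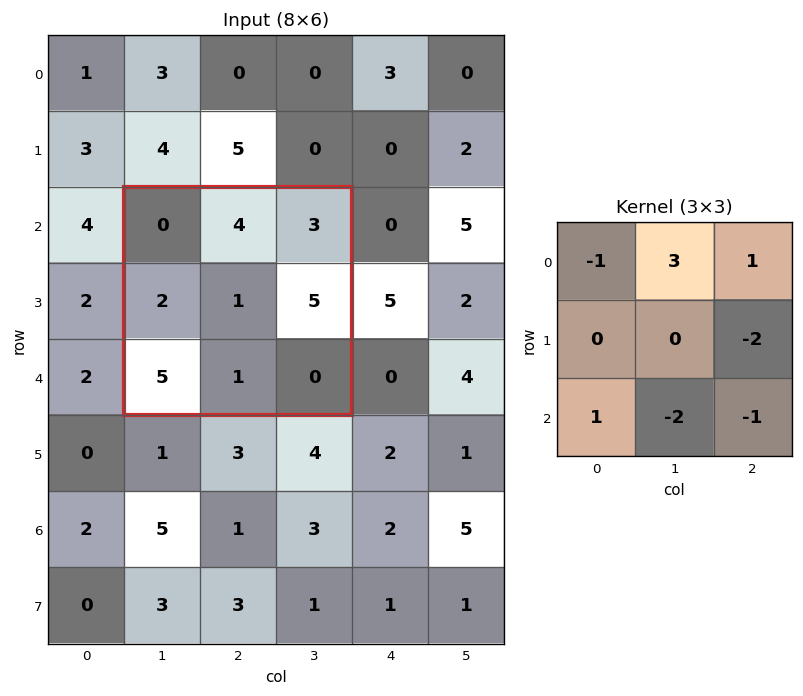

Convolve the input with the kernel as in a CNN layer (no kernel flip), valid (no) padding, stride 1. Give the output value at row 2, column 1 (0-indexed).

The receptive field on the input at this output position is [0 4 3 / 2 1 5 / 5 1 0]. Elementwise product with the kernel and sum: 0·-1 + 4·3 + 3·1 + 5·-2 + 5·1 + 1·-2 + 0·-1.

8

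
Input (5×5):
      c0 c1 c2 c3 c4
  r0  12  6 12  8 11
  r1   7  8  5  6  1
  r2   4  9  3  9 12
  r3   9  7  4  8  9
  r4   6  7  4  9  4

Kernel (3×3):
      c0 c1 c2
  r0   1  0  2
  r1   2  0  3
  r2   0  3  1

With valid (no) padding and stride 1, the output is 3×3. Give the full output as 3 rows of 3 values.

Output[0,0]: The receptive field on the input at this output position is [12 6 12 / 7 8 5 / 4 9 3]. Elementwise product with the kernel and sum: 12·1 + 12·2 + 7·2 + 5·3 + 9·3 + 3·1.
Output[0,1]: The receptive field on the input at this output position is [6 12 8 / 8 5 6 / 9 3 9]. Elementwise product with the kernel and sum: 6·1 + 8·2 + 8·2 + 6·3 + 3·3 + 9·1.

95 74 86
59 85 82
65 86 93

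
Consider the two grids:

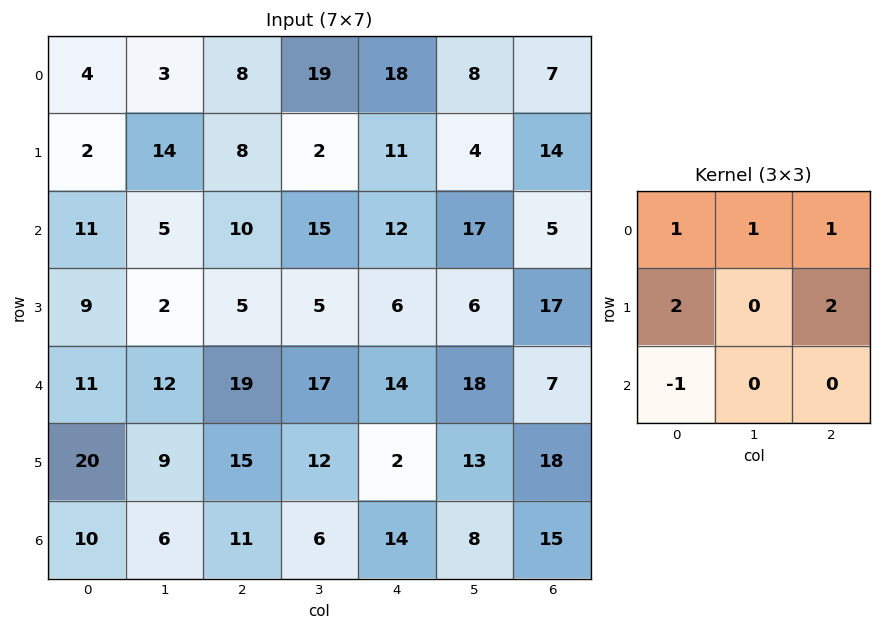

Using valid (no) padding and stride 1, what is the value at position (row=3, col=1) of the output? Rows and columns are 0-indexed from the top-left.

61

The receptive field on the input at this output position is [2 5 5 / 12 19 17 / 9 15 12]. Elementwise product with the kernel and sum: 2·1 + 5·1 + 5·1 + 12·2 + 17·2 + 9·-1.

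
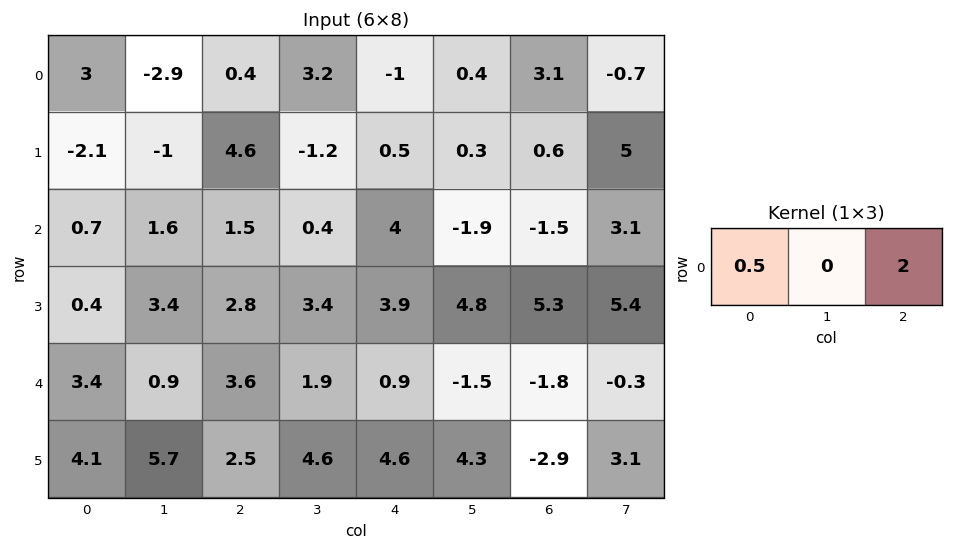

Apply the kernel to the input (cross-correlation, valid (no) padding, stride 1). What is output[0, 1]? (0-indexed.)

4.95

The receptive field on the input at this output position is [-2.9 0.4 3.2]. Elementwise product with the kernel and sum: -2.9·0.5 + 3.2·2.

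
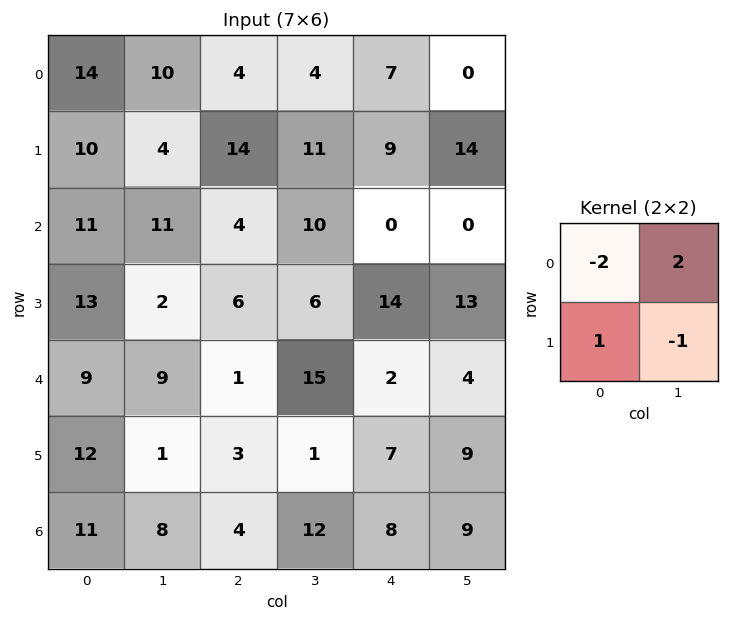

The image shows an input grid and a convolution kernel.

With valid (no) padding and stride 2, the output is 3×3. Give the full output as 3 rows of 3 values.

-2 3 -19
11 12 1
11 30 2

Output[0,0]: The receptive field on the input at this output position is [14 10 / 10 4]. Elementwise product with the kernel and sum: 14·-2 + 10·2 + 10·1 + 4·-1.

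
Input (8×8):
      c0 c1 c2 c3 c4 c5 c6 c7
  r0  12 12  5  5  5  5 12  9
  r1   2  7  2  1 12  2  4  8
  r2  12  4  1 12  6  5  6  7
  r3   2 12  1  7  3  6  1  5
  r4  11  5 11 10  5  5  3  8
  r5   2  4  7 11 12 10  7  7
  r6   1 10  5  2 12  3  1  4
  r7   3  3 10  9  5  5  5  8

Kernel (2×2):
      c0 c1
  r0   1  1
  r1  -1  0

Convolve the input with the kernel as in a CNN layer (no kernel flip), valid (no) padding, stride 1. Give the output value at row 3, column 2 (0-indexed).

The receptive field on the input at this output position is [1 7 / 11 10]. Elementwise product with the kernel and sum: 1·1 + 7·1 + 11·-1.

-3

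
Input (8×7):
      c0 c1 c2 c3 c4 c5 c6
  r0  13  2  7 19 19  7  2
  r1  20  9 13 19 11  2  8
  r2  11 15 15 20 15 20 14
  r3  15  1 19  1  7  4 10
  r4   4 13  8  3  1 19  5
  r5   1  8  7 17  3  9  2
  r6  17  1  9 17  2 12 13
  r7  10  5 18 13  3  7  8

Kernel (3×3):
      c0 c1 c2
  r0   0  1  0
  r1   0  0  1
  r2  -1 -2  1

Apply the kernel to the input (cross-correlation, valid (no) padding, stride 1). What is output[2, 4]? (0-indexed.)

The receptive field on the input at this output position is [15 20 14 / 7 4 10 / 1 19 5]. Elementwise product with the kernel and sum: 20·1 + 10·1 + 1·-1 + 19·-2 + 5·1.

-4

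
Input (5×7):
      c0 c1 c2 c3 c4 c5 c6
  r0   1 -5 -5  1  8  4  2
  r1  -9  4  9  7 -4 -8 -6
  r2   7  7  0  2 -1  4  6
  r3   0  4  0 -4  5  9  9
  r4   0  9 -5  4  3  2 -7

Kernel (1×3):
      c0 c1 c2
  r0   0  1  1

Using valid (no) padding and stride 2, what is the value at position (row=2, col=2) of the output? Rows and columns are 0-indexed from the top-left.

-5

The receptive field on the input at this output position is [3 2 -7]. Elementwise product with the kernel and sum: 2·1 + -7·1.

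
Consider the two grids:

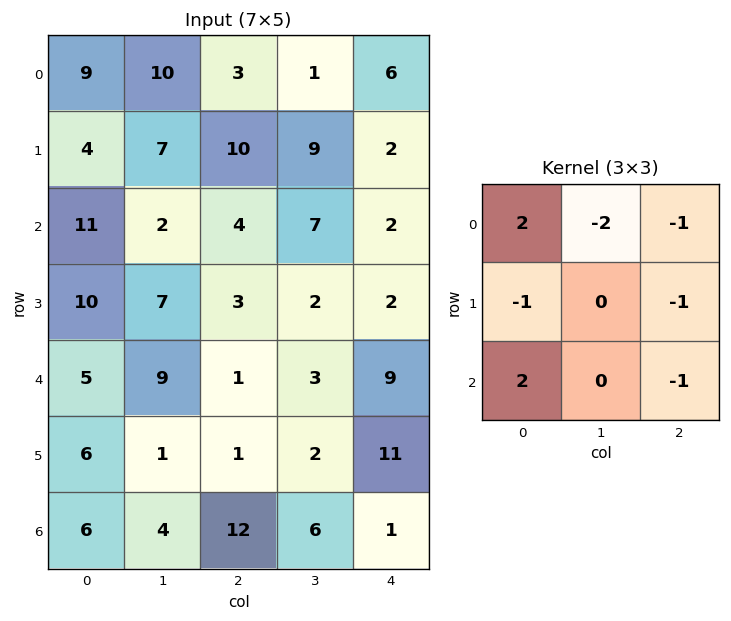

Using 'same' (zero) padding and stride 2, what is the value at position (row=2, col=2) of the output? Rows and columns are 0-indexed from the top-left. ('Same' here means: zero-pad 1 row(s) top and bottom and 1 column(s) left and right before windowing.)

1

The receptive field on the zero-padded input at this output position is [2 2 0 / 3 9 0 / 2 11 0]. Elementwise product with the kernel and sum: 2·2 + 2·-2 + 0·-1 + 3·-1 + 0·-1 + 2·2 + 0·-1.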